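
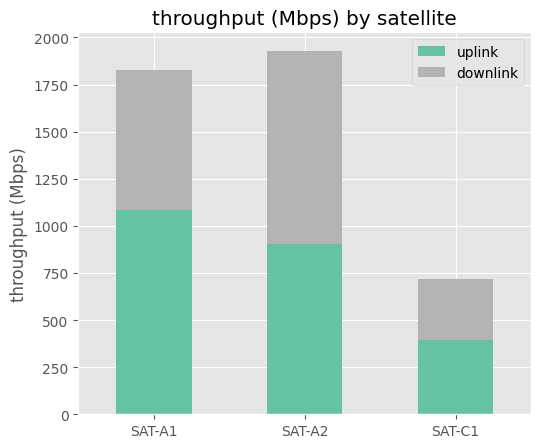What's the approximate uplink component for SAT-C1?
≈ 400

uplink top ≈ 400, bottom ≈ 0; segment ≈ 400.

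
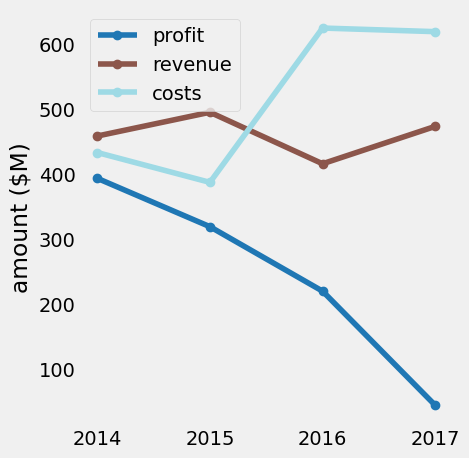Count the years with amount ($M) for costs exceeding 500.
Above 500: 2016, 2017.

2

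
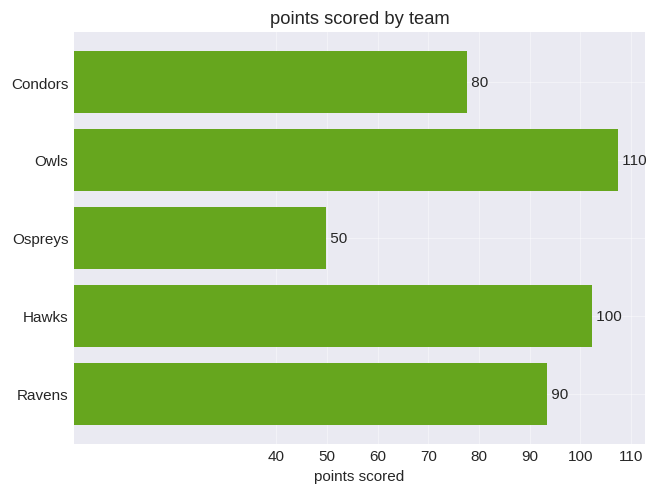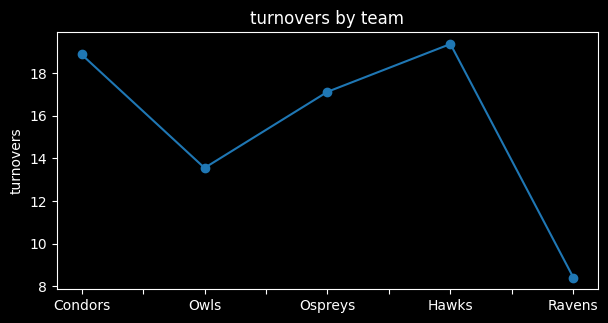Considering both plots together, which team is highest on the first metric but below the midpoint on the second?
Owls

Chart 2 median turnovers ≈ 18; below-median teams: Owls, Ravens. Among those, Owls has the highest points scored (≈ 110).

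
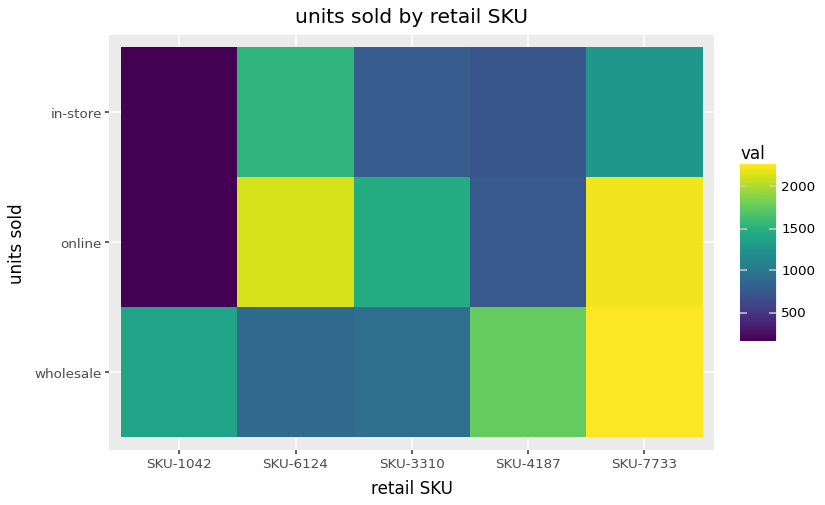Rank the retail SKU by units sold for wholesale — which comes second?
Top 3 for wholesale: SKU-7733 ≈ 2200, SKU-4187 ≈ 1800, SKU-1042 ≈ 1400.

SKU-4187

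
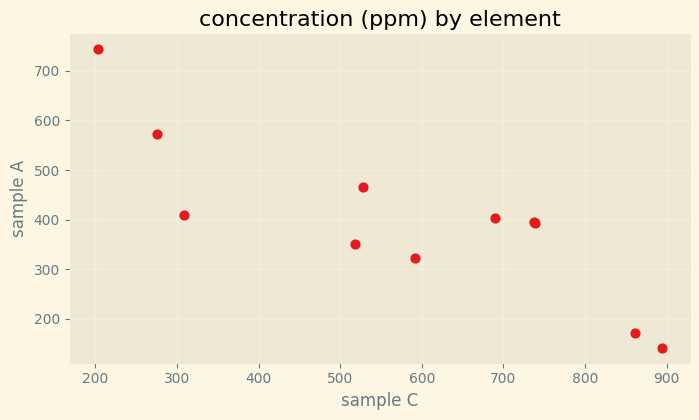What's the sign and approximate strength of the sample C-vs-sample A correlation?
negative, strong

Points are negatively correlated; strong (|r| ≈ 0.8).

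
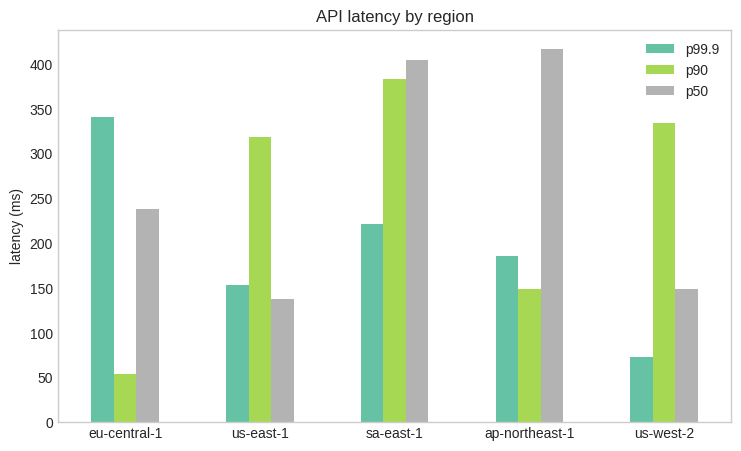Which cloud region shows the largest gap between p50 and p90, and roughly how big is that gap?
ap-northeast-1: p50 ≈ 400, p90 ≈ 150 → gap ≈ 250. Next-largest (us-west-2) is only ≈ 200.

ap-northeast-1, ≈ 250 ms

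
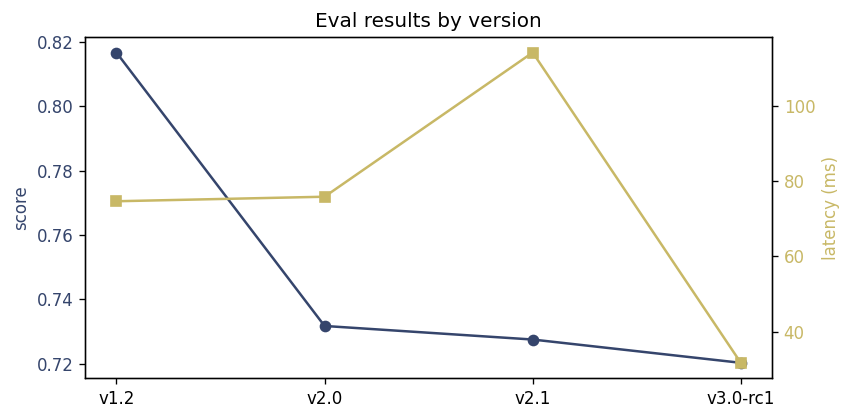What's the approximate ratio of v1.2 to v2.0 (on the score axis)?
≈ 1.12×

v1.2 ≈ 0.82, v2.0 ≈ 0.73; 0.82/0.73 ≈ 1.12.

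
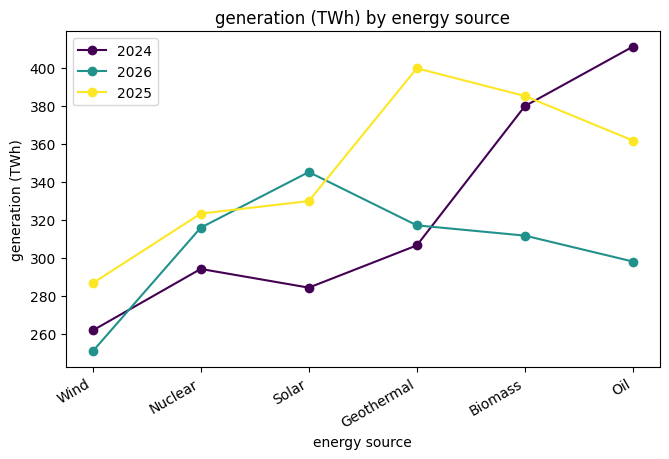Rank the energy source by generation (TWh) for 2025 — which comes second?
Biomass

Top 3 for 2025: Geothermal ≈ 400, Biomass ≈ 380, Oil ≈ 360.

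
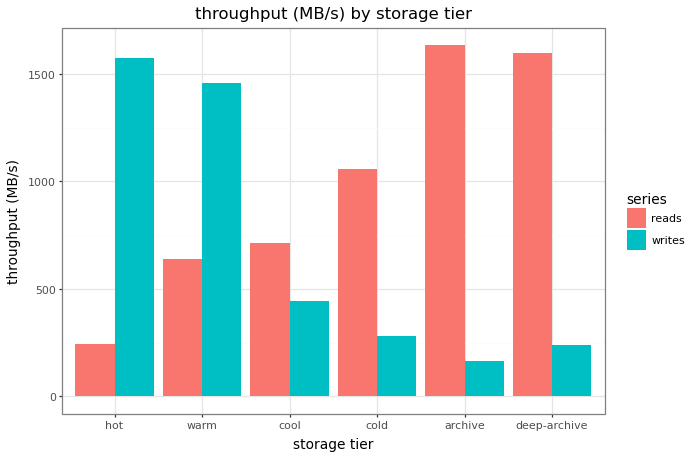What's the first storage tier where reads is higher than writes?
warm: reads ≈ 600 vs writes ≈ 1400 (not yet); cool: reads ≈ 800 vs writes ≈ 400 (first crossover).

cool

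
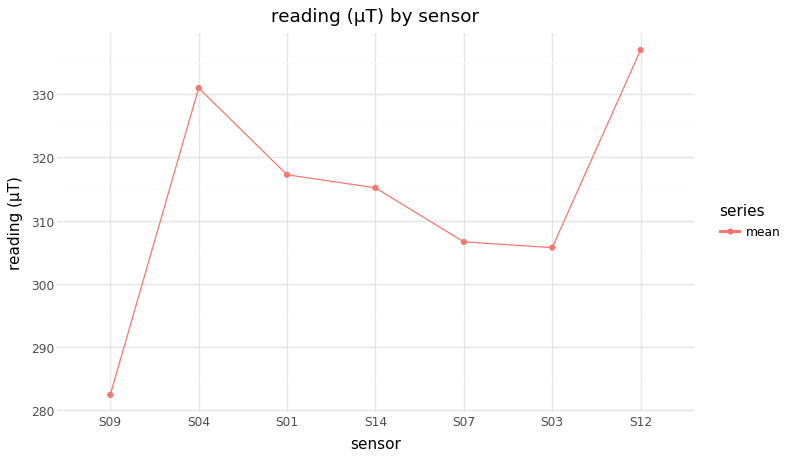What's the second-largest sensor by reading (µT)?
Top 3: S12 ≈ 335, S04 ≈ 330, S01 ≈ 315.

S04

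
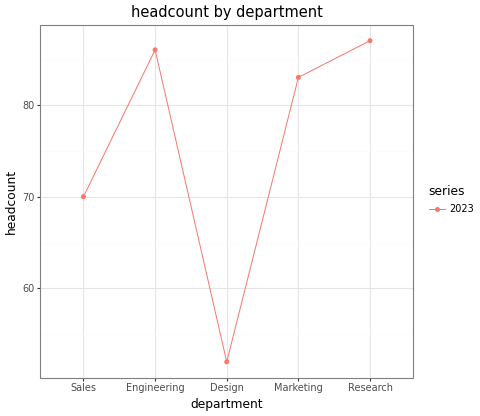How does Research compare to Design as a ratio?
≈ 1.7×

Research ≈ 85, Design ≈ 50; 85/50 ≈ 1.7.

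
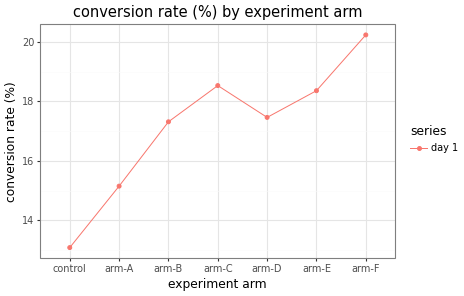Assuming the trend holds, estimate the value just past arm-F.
Last three: 17, 18, 20 → slope ≈ 1.5/step → next ≈ 21.5.

≈ 21.5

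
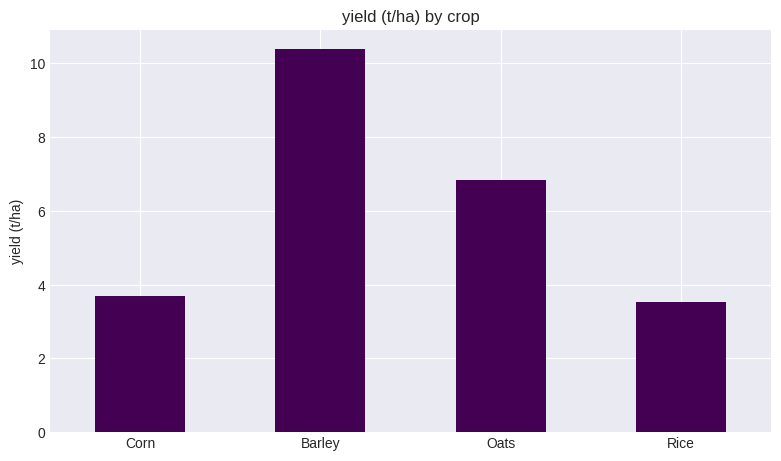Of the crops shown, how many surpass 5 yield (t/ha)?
2

Above 5: Barley, Oats.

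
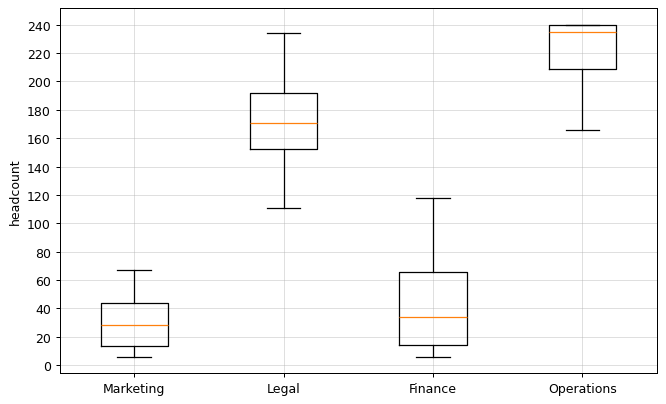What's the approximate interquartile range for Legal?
≈ 40

Q3 ≈ 200, Q1 ≈ 160; IQR ≈ 40.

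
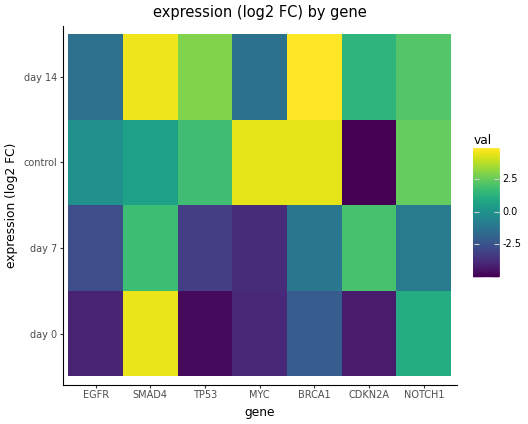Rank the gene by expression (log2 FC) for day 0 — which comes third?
Top 4 for day 0: SMAD4 ≈ 5, NOTCH1 ≈ 1, BRCA1 ≈ -2, MYC ≈ -4.

BRCA1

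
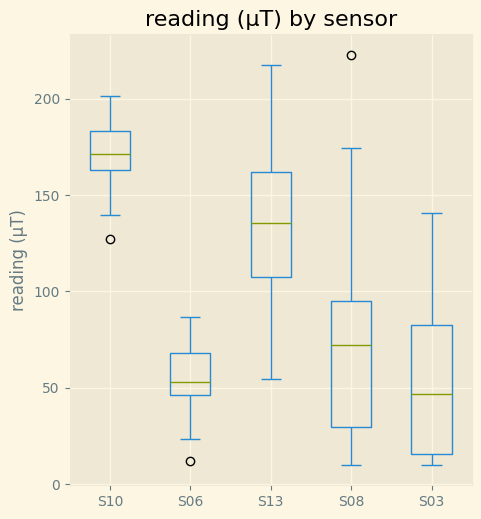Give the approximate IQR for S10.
Q3 ≈ 180, Q1 ≈ 160; IQR ≈ 20.

≈ 20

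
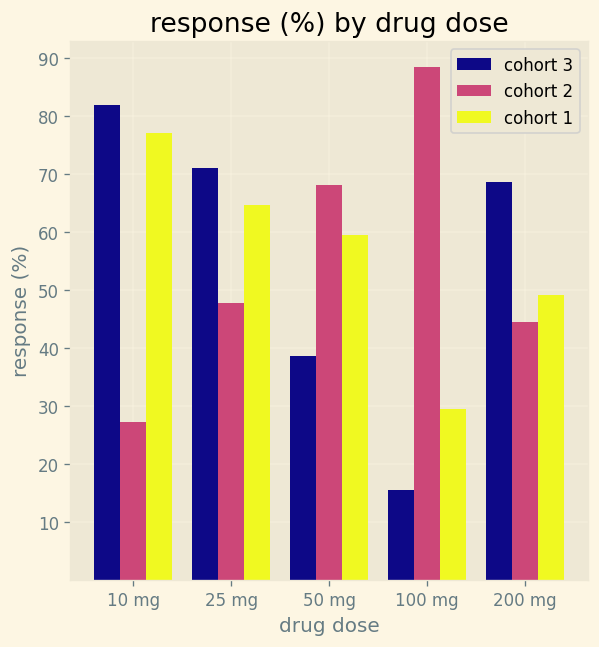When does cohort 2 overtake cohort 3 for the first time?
25 mg: cohort 2 ≈ 50 vs cohort 3 ≈ 70 (not yet); 50 mg: cohort 2 ≈ 70 vs cohort 3 ≈ 40 (first crossover).

50 mg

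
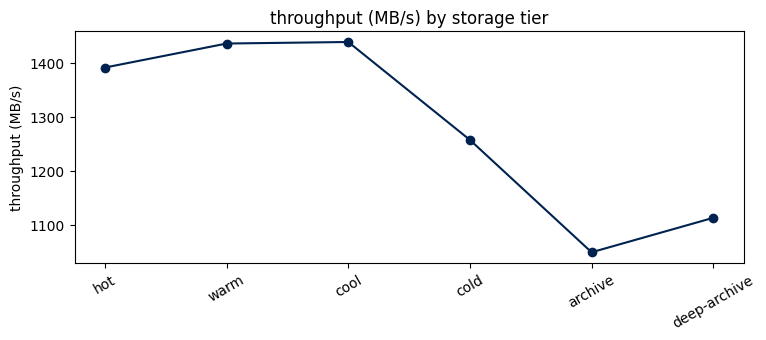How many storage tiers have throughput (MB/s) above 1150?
Above 1150: hot, warm, cool, cold.

4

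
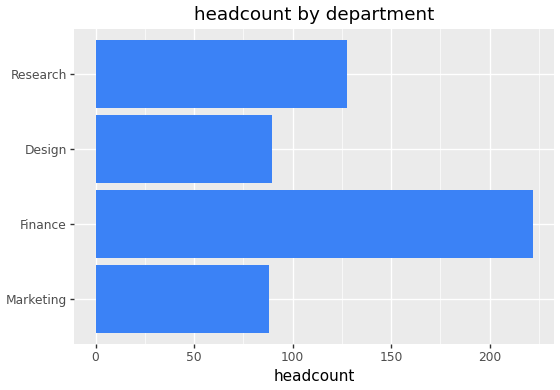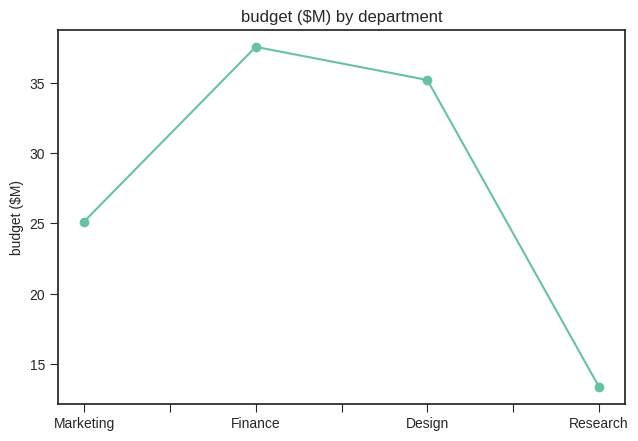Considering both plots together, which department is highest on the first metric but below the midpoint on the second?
Research

Chart 2 median budget ($M) ≈ 30; below-median departments: Marketing, Research. Among those, Research has the highest headcount (≈ 125).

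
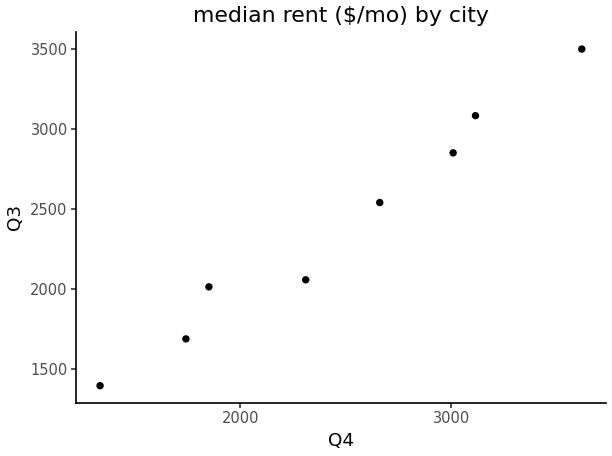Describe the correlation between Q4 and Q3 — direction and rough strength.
positive, strong

Points are positively correlated; strong (|r| ≈ 1.0).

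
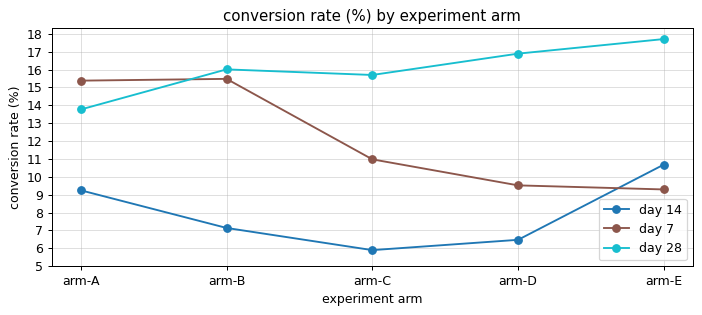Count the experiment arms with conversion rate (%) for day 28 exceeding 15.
4

Above 15: arm-B, arm-C, arm-D, arm-E.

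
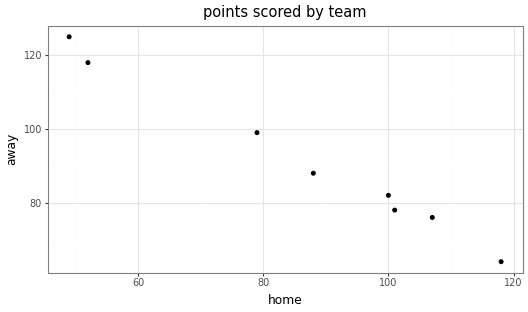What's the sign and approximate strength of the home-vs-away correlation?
Points are negatively correlated; strong (|r| ≈ 1.0).

negative, strong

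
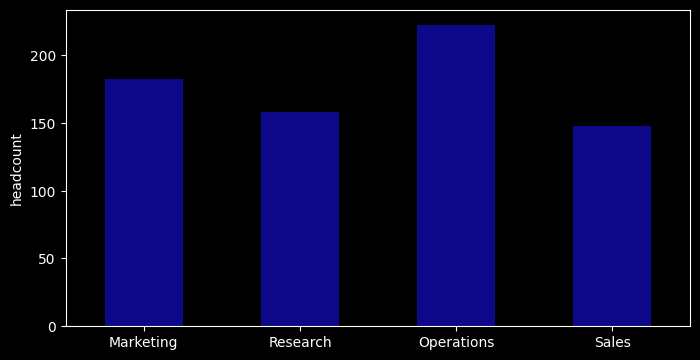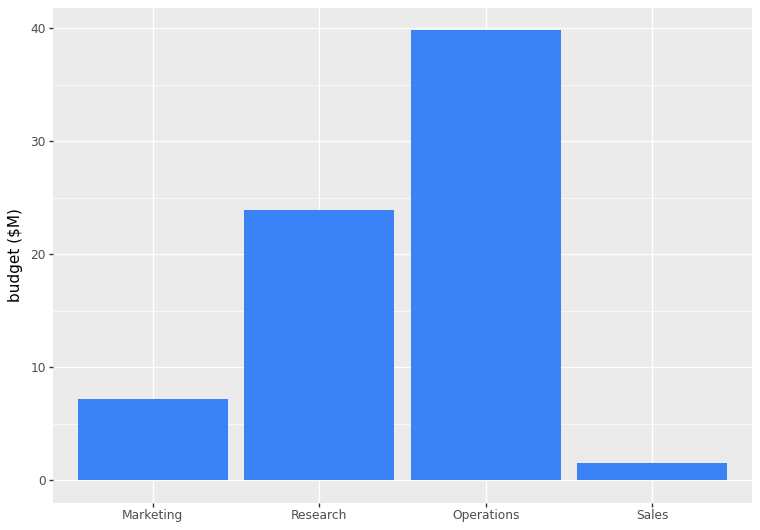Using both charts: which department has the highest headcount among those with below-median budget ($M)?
Chart 2 median budget ($M) ≈ 15; below-median departments: Marketing, Sales. Among those, Marketing has the highest headcount (≈ 175).

Marketing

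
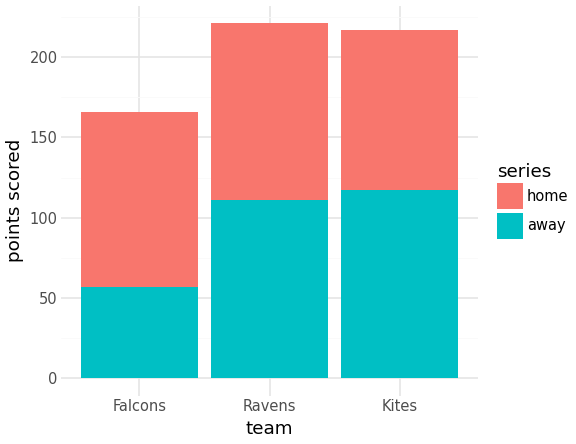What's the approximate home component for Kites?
home top ≈ 220, bottom ≈ 120; segment ≈ 100.

≈ 100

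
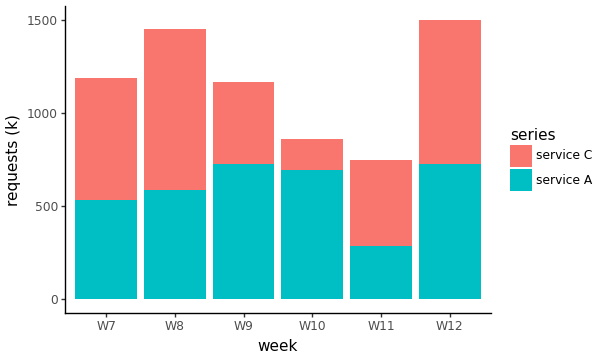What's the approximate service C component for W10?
≈ 200

service C top ≈ 800, bottom ≈ 600; segment ≈ 200.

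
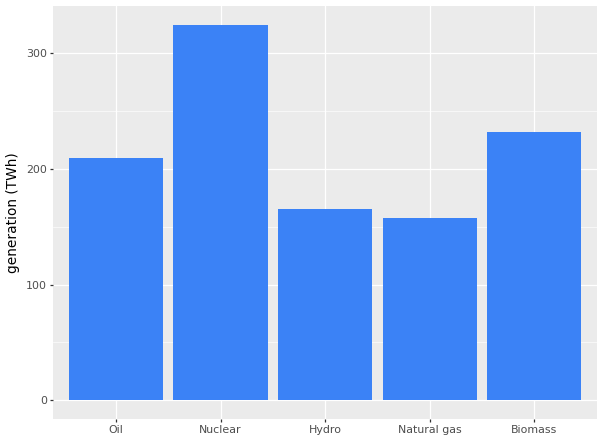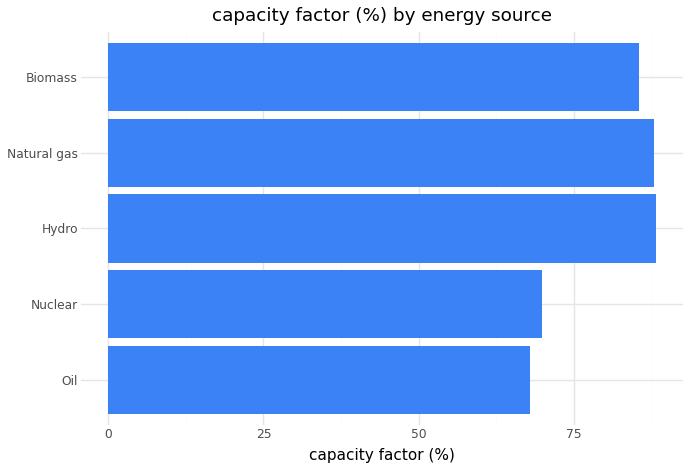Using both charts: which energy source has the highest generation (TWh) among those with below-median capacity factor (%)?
Nuclear

Chart 2 median capacity factor (%) ≈ 90; below-median energy sources: Oil, Nuclear. Among those, Nuclear has the highest generation (TWh) (≈ 300).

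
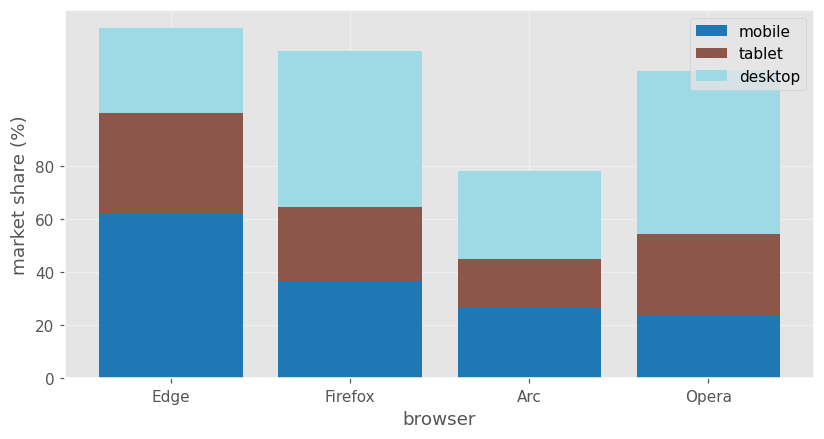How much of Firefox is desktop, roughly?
≈ 60

desktop top ≈ 120, bottom ≈ 60; segment ≈ 60.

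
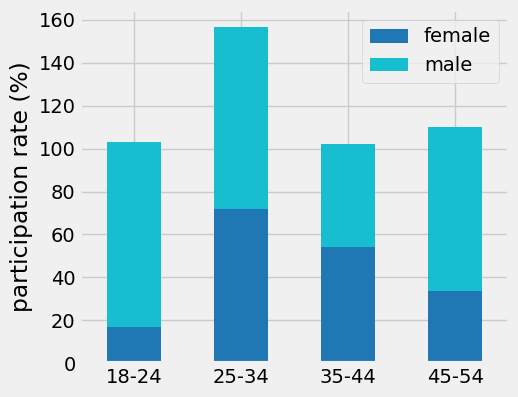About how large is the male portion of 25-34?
≈ 80

male top ≈ 160, bottom ≈ 80; segment ≈ 80.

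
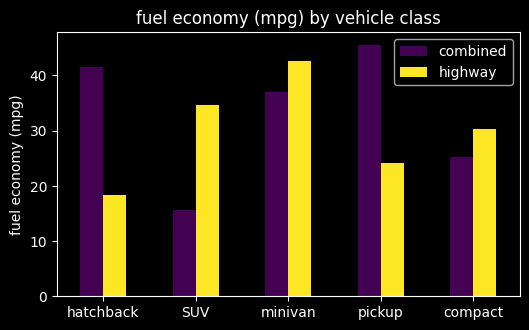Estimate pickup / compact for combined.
≈ 1.8×

pickup ≈ 45, compact ≈ 25; 45/25 ≈ 1.8.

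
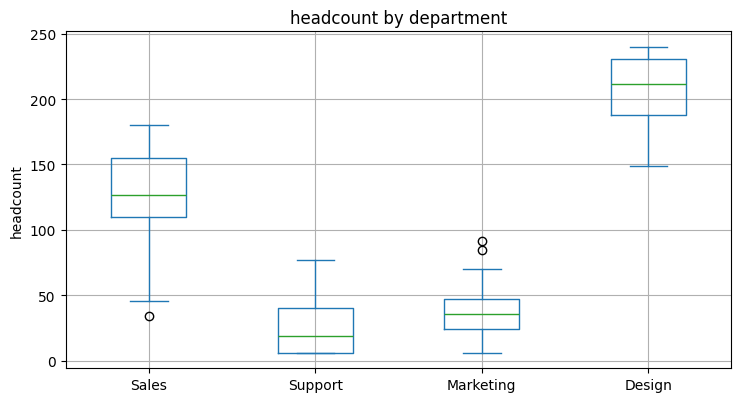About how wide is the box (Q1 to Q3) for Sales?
Q3 ≈ 160, Q1 ≈ 120; IQR ≈ 40.

≈ 40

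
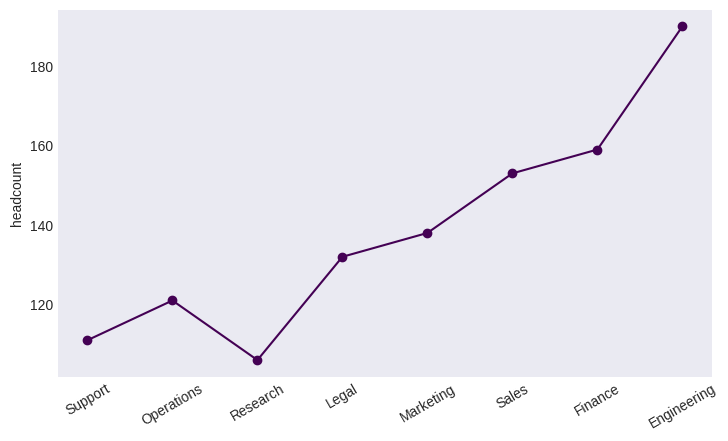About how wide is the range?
Max Engineering ≈ 190, min Research ≈ 110; range ≈ 80.

≈ 80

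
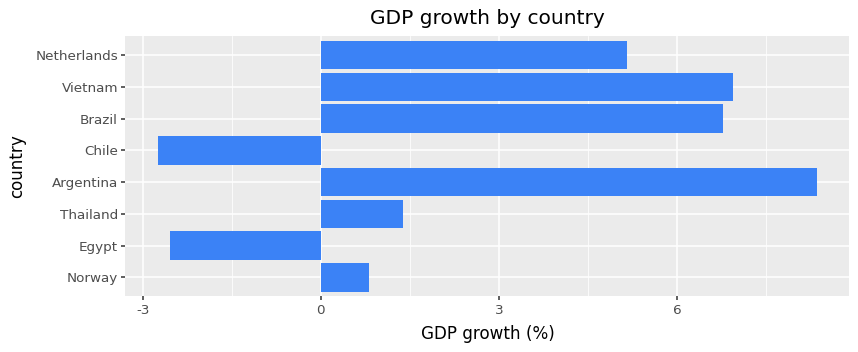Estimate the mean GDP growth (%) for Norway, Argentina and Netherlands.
≈ 5

(1 + 8 + 5) / 3 ≈ 5.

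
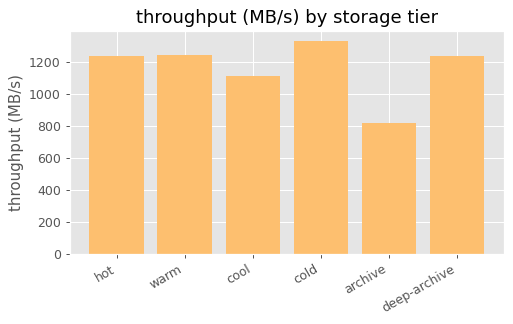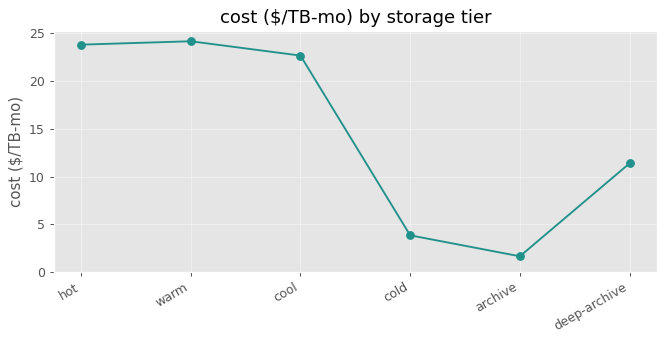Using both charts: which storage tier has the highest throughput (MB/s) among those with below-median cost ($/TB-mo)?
cold

Chart 2 median cost ($/TB-mo) ≈ 15; below-median storage tiers: cold, archive, deep-archive. Among those, cold has the highest throughput (MB/s) (≈ 1400).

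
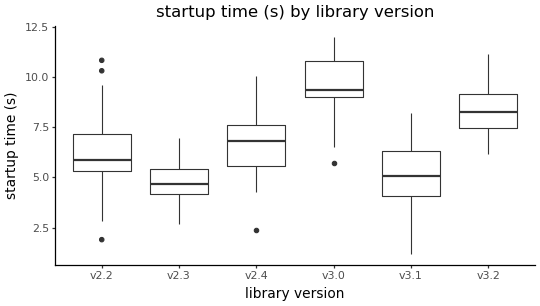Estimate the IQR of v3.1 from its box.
≈ 2.5

Q3 ≈ 6.5, Q1 ≈ 4.0; IQR ≈ 2.5.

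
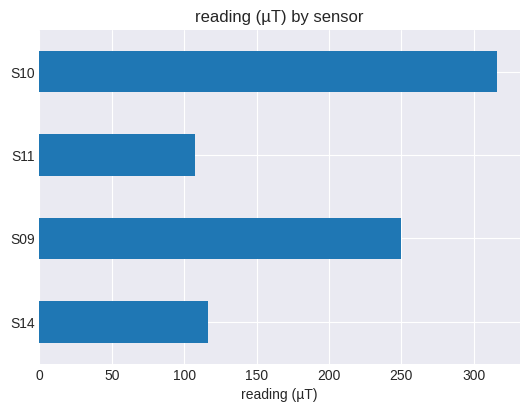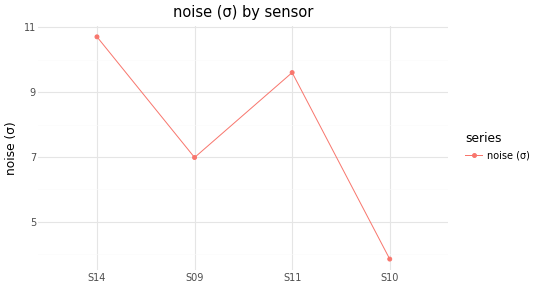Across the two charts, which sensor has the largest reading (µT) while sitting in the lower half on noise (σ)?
Chart 2 median noise (σ) ≈ 8; below-median sensors: S09, S10. Among those, S10 has the highest reading (µT) (≈ 300).

S10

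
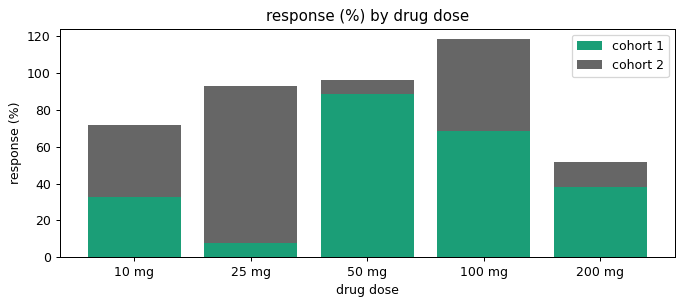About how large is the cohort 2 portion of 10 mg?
cohort 2 top ≈ 70, bottom ≈ 30; segment ≈ 40.

≈ 40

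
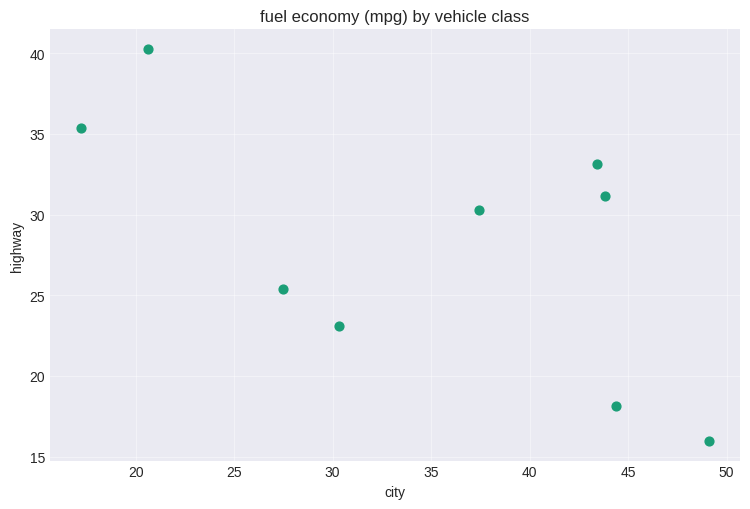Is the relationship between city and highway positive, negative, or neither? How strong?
Points are negatively correlated; moderate (|r| ≈ 0.6).

negative, moderate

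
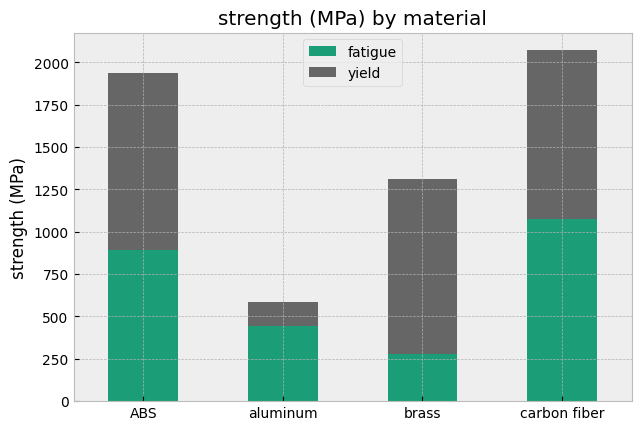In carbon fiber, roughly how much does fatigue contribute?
fatigue top ≈ 1000, bottom ≈ 0; segment ≈ 1000.

≈ 1000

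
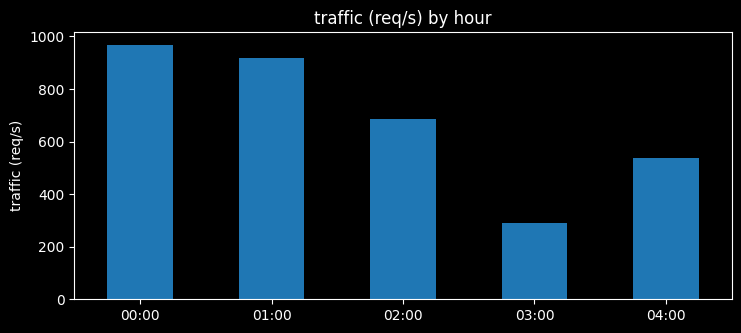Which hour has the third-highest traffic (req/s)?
02:00

Top 4: 00:00 ≈ 1000, 01:00 ≈ 900, 02:00 ≈ 700, 04:00 ≈ 500.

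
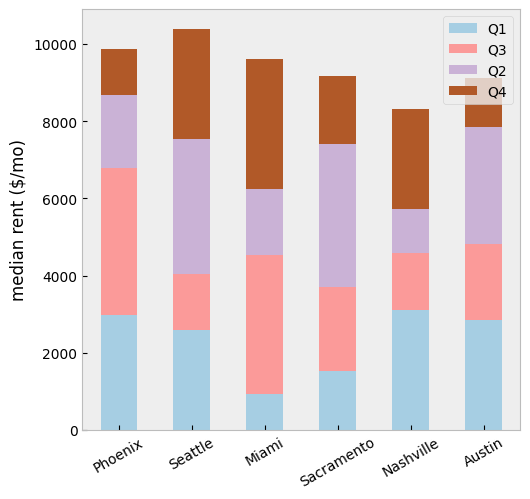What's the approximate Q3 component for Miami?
Q3 top ≈ 5000, bottom ≈ 1000; segment ≈ 4000.

≈ 4000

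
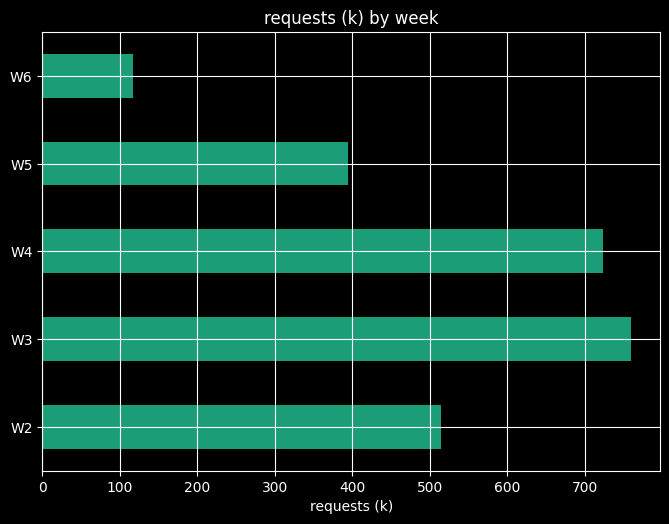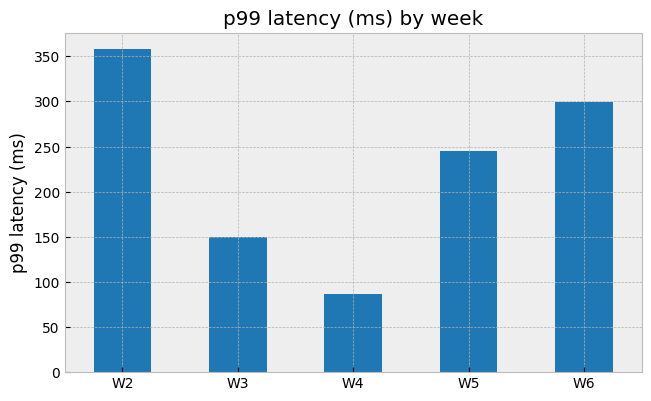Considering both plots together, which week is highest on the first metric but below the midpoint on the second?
Chart 2 median p99 latency (ms) ≈ 250; below-median weeks: W3, W4. Among those, W3 has the highest requests (k) (≈ 800).

W3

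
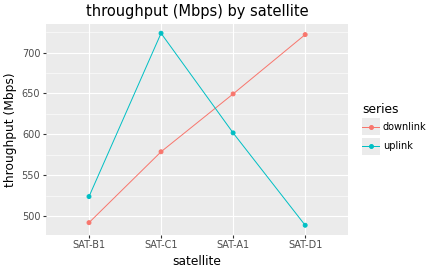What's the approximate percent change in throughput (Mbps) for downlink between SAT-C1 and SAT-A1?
≈ +10.3%

SAT-C1 ≈ 580, SAT-A1 ≈ 640; (640 − 580) / 580 ≈ +10.3%.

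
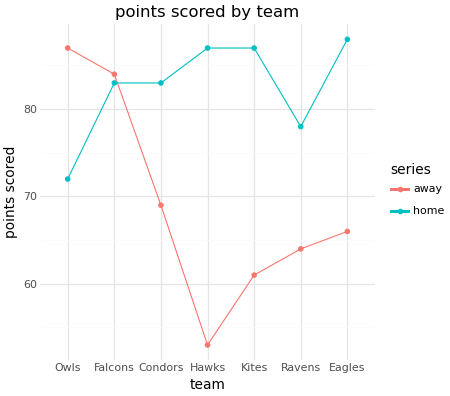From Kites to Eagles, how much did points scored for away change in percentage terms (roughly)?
≈ +8.3%

Kites ≈ 60, Eagles ≈ 65; (65 − 60) / 60 ≈ +8.3%.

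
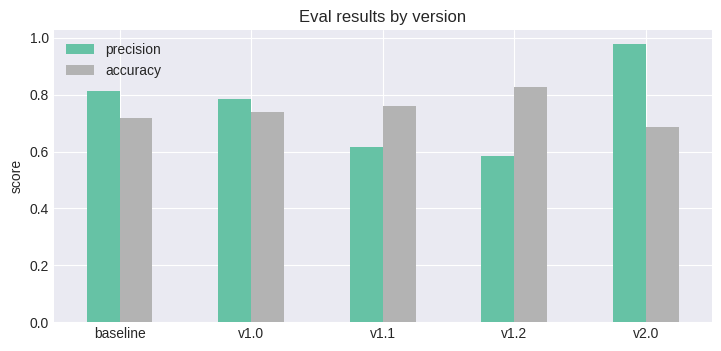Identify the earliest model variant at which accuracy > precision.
v1.1

v1.0: accuracy ≈ 0.7 vs precision ≈ 0.8 (not yet); v1.1: accuracy ≈ 0.8 vs precision ≈ 0.6 (first crossover).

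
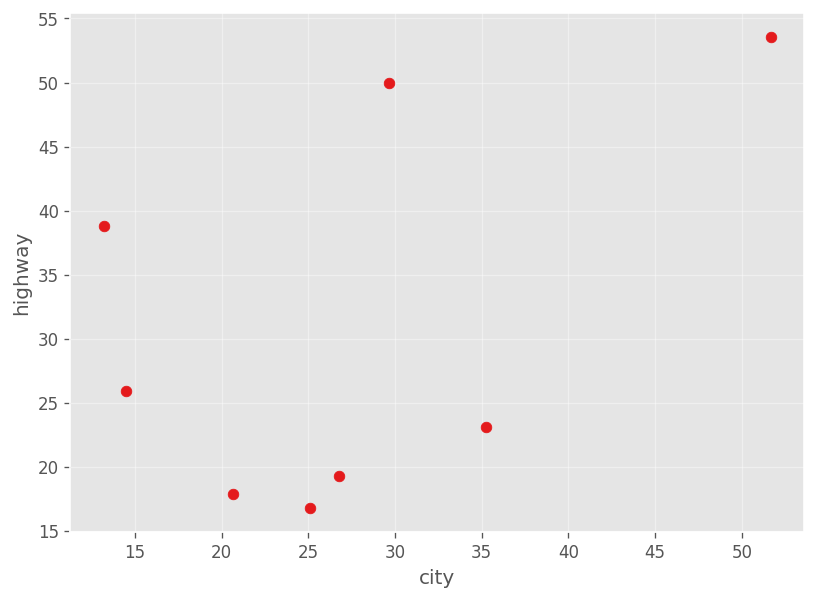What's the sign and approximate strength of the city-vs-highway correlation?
Points are positively correlated; moderate (|r| ≈ 0.5).

positive, moderate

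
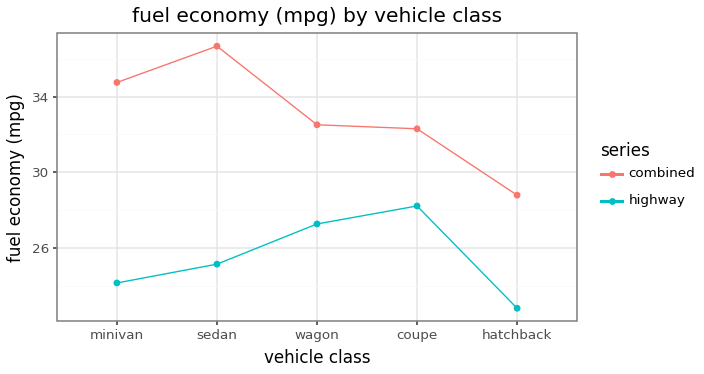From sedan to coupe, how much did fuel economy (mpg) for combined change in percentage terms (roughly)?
≈ -11.1%

sedan ≈ 36, coupe ≈ 32; (32 − 36) / 36 ≈ -11.1%.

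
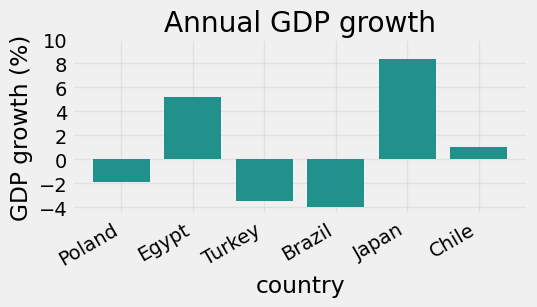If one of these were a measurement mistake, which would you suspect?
Japan ≈ 8; the rest sit between ≈ -4 and ≈ 6.

Japan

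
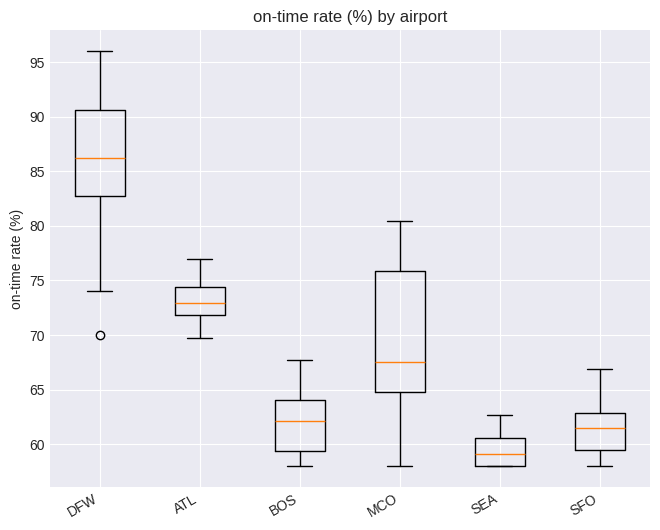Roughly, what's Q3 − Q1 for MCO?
≈ 10

Q3 ≈ 75, Q1 ≈ 65; IQR ≈ 10.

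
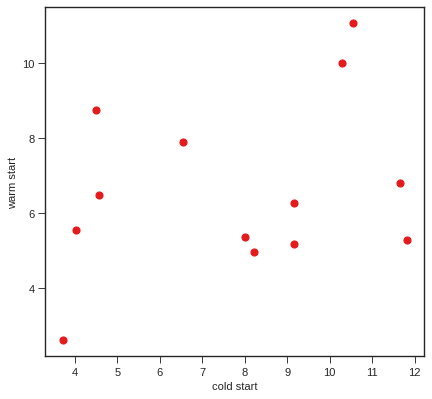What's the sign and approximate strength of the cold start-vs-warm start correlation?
positive, weak

Points are positively correlated; weak (|r| ≈ 0.3).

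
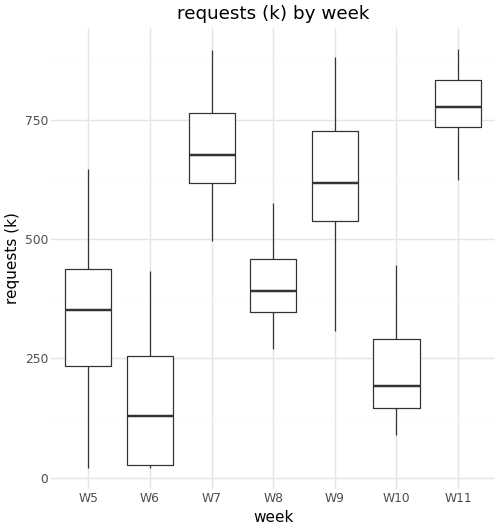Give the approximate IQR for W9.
Q3 ≈ 700, Q1 ≈ 500; IQR ≈ 200.

≈ 200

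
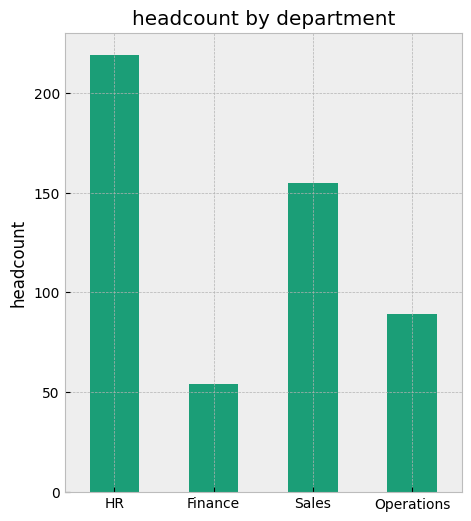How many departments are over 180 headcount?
Above 180: HR.

1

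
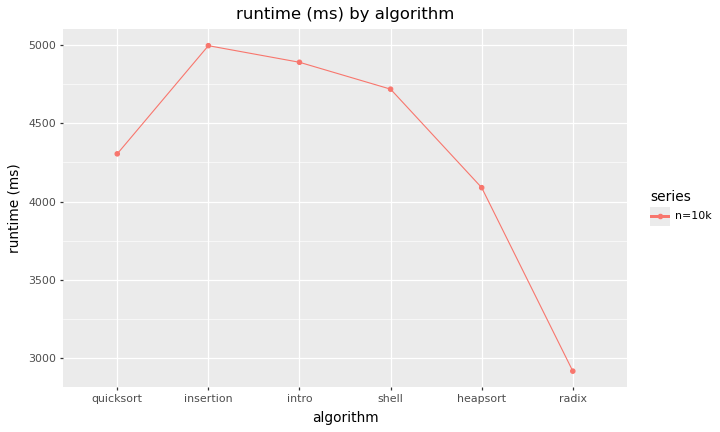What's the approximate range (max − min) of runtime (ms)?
≈ 2000

Max insertion ≈ 5000, min radix ≈ 3000; range ≈ 2000.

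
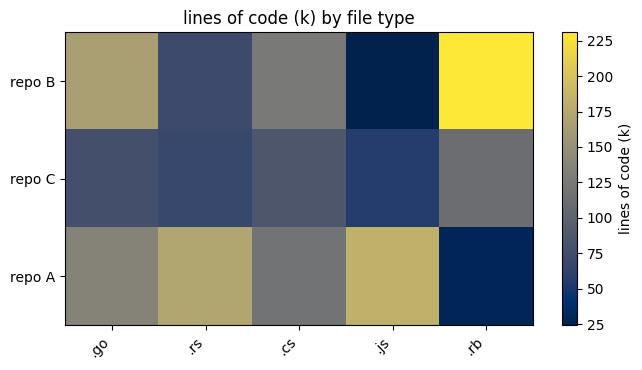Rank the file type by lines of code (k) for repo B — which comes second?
Top 3 for repo B: .rb ≈ 240, .go ≈ 160, .cs ≈ 120.

.go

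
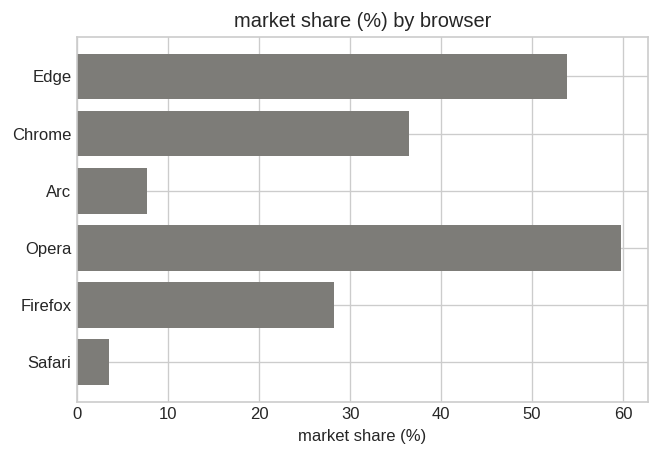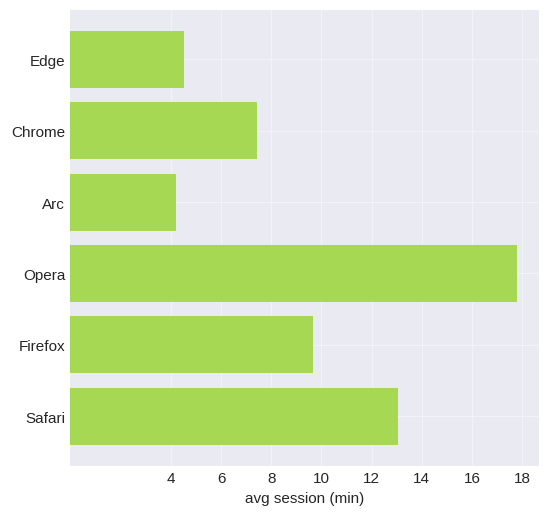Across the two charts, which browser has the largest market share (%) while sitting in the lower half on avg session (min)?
Edge

Chart 2 median avg session (min) ≈ 8; below-median browsers: Edge, Chrome, Arc. Among those, Edge has the highest market share (%) (≈ 50).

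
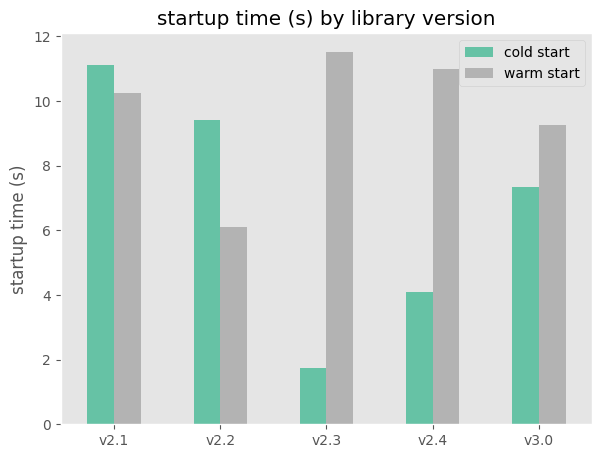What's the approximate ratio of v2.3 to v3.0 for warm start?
≈ 1.33×

v2.3 ≈ 12, v3.0 ≈ 9; 12/9 ≈ 1.33.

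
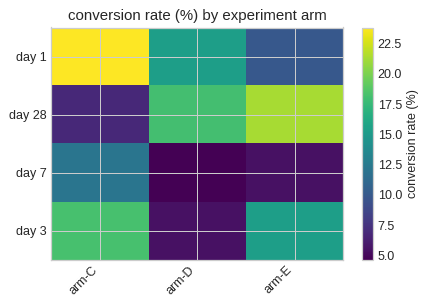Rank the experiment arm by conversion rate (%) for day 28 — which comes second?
Top 3 for day 28: arm-E ≈ 22, arm-D ≈ 18, arm-C ≈ 6.

arm-D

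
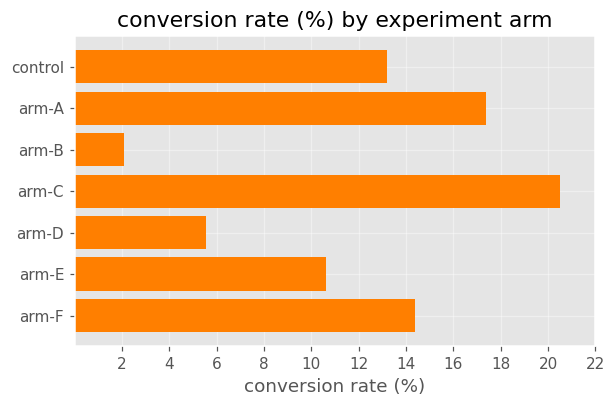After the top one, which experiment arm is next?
Top 3: arm-C ≈ 20, arm-A ≈ 18, arm-F ≈ 14.

arm-A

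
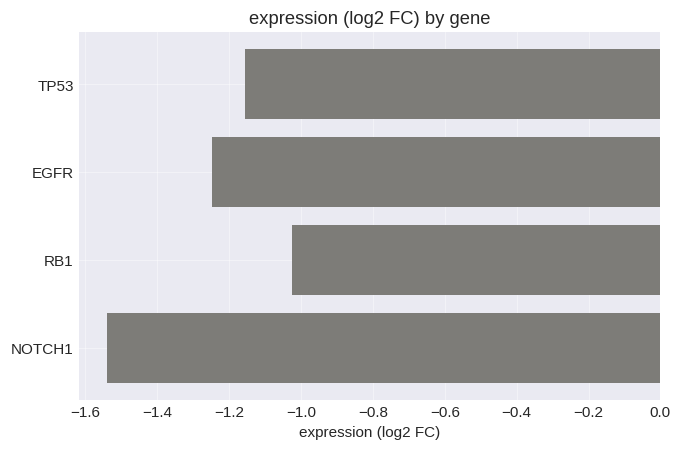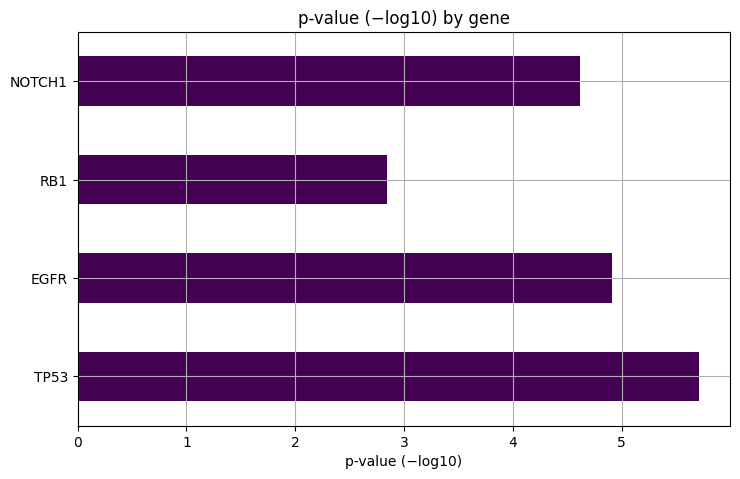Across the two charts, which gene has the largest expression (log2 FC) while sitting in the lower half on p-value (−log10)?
RB1

Chart 2 median p-value (−log10) ≈ 5; below-median genes: RB1, NOTCH1. Among those, RB1 has the highest expression (log2 FC) (≈ -1).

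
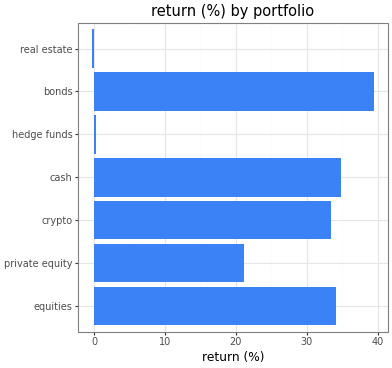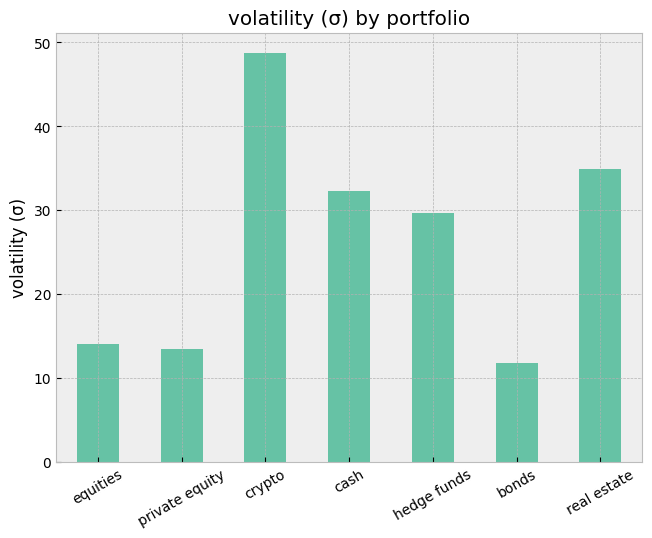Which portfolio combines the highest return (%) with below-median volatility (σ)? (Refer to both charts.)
bonds

Chart 2 median volatility (σ) ≈ 30; below-median portfolios: equities, private equity, bonds. Among those, bonds has the highest return (%) (≈ 40).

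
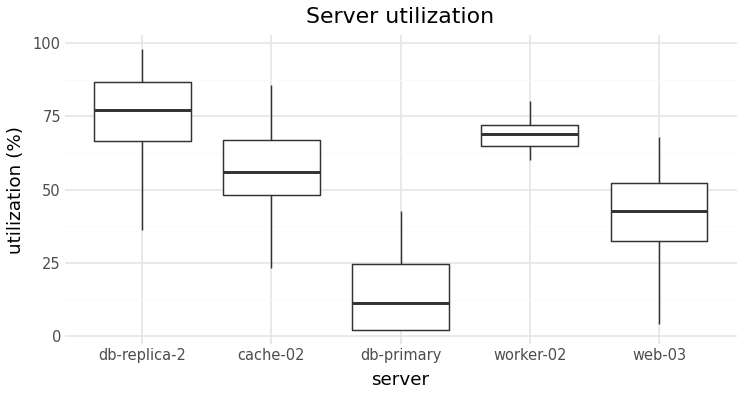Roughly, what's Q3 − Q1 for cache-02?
Q3 ≈ 70, Q1 ≈ 50; IQR ≈ 20.

≈ 20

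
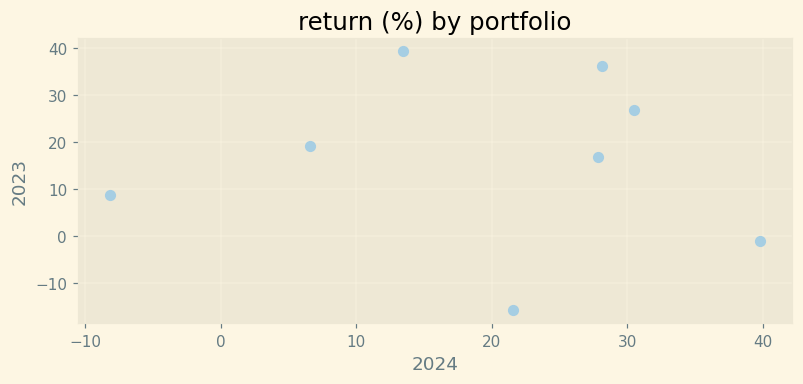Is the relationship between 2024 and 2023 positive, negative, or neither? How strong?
no clear correlation

Points are roughly uncorrelated; weak (|r| ≈ 0.0).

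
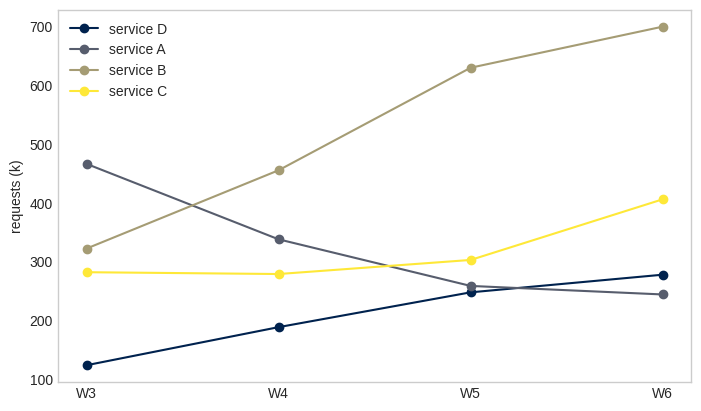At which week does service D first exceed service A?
W6

W5: service D ≈ 250 vs service A ≈ 250 (not yet); W6: service D ≈ 300 vs service A ≈ 250 (first crossover).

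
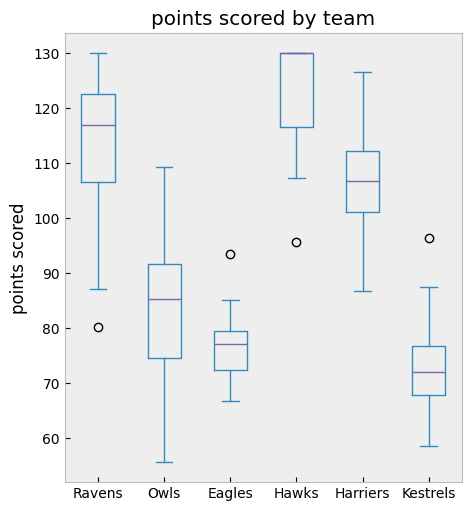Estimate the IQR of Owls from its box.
≈ 15

Q3 ≈ 90, Q1 ≈ 75; IQR ≈ 15.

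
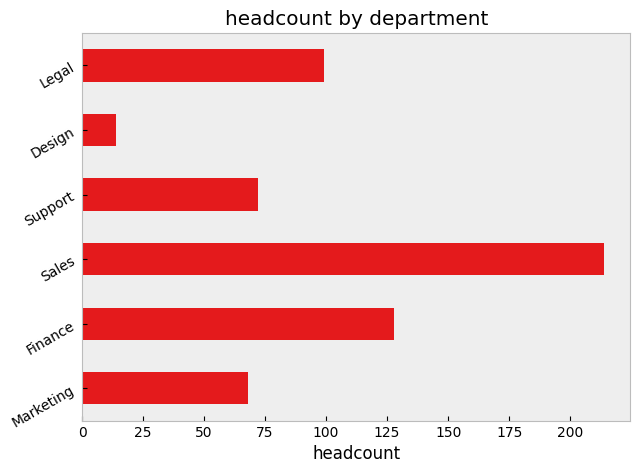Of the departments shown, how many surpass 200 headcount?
1

Above 200: Sales.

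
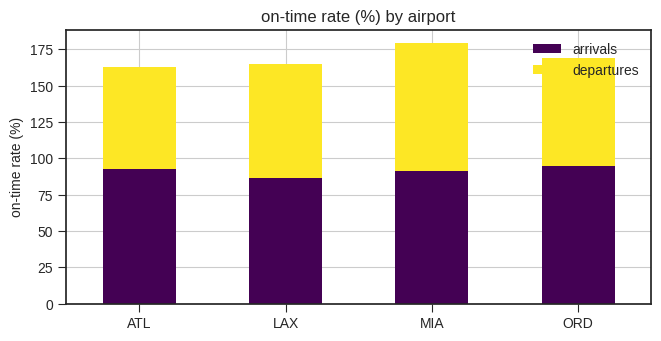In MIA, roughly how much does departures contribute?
≈ 80

departures top ≈ 180, bottom ≈ 100; segment ≈ 80.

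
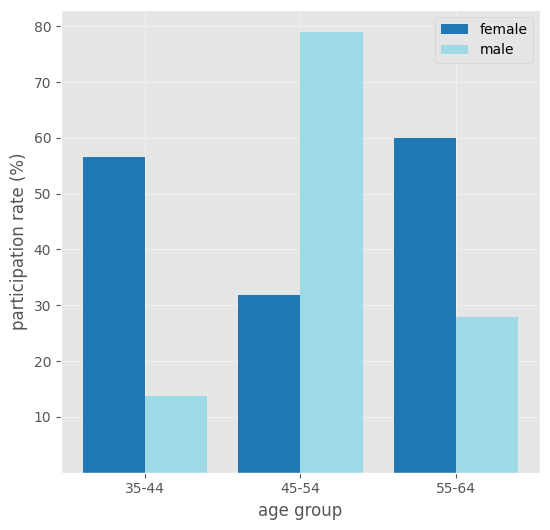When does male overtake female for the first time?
35-44: male ≈ 10 vs female ≈ 60 (not yet); 45-54: male ≈ 80 vs female ≈ 30 (first crossover).

45-54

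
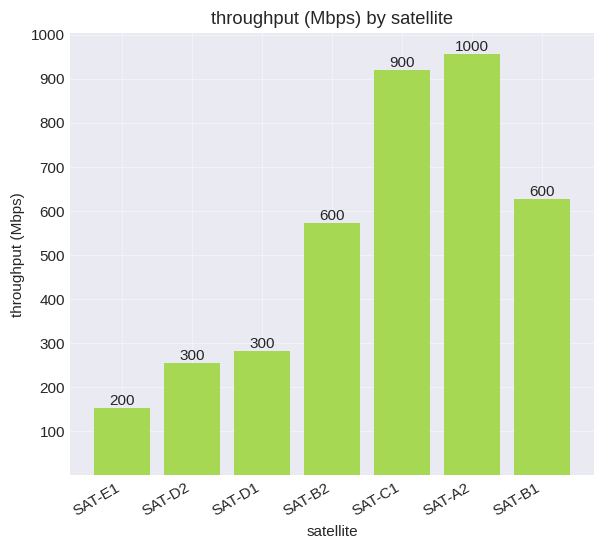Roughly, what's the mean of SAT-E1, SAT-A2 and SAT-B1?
(200 + 1000 + 600) / 3 ≈ 600.

≈ 600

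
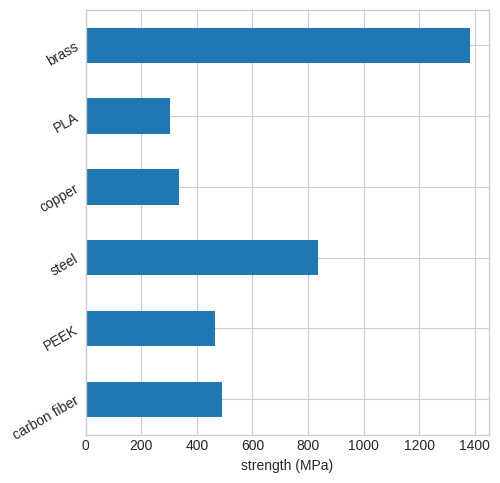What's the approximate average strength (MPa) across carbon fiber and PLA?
≈ 400

(400 + 400) / 2 ≈ 400.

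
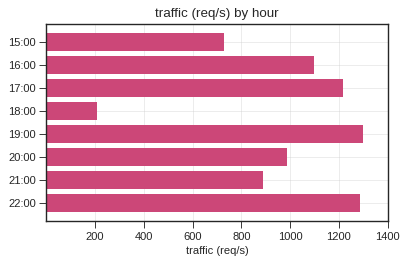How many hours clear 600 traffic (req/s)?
Above 600: 15:00, 16:00, 17:00, 19:00, 20:00, 21:00, 22:00.

7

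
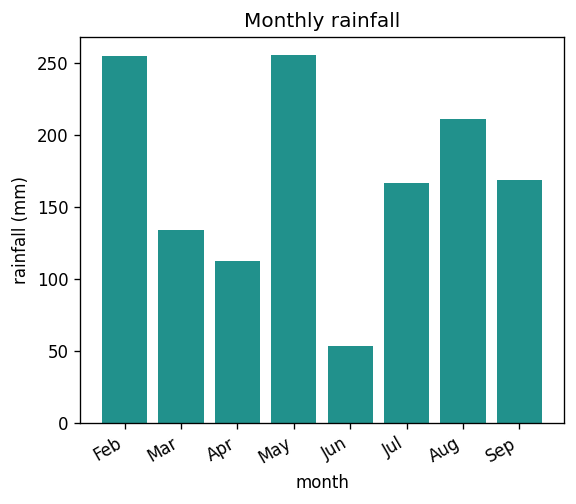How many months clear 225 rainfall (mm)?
Above 225: Feb, May.

2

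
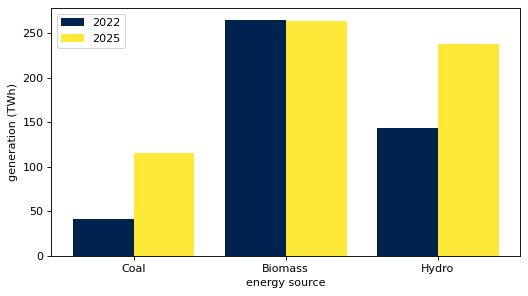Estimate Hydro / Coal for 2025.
Hydro ≈ 225, Coal ≈ 125; 225/125 ≈ 1.8.

≈ 1.8×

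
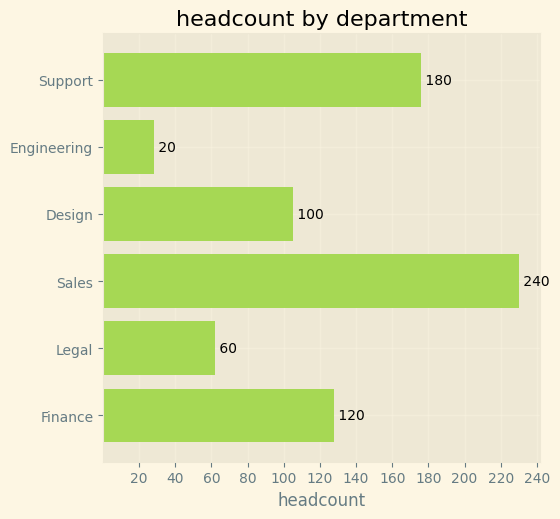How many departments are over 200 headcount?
Above 200: Sales.

1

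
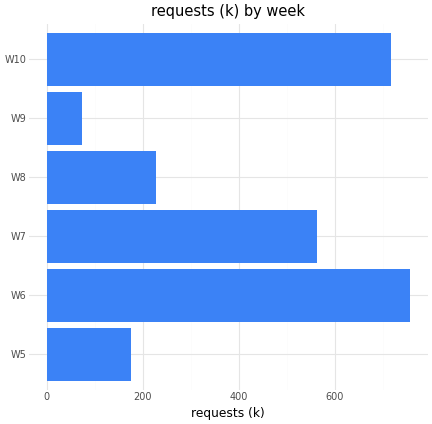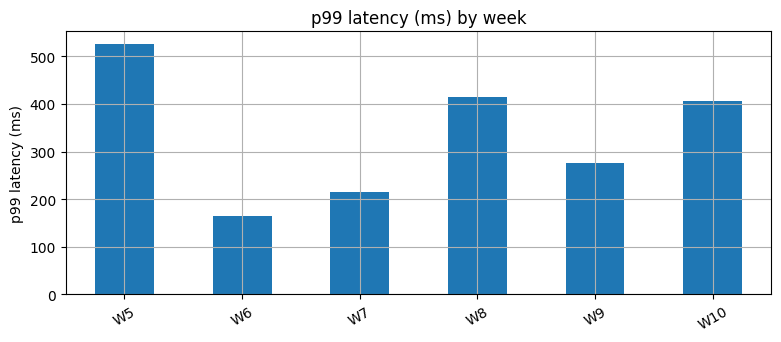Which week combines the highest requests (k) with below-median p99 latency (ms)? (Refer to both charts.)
W6

Chart 2 median p99 latency (ms) ≈ 350; below-median weeks: W6, W7, W9. Among those, W6 has the highest requests (k) (≈ 800).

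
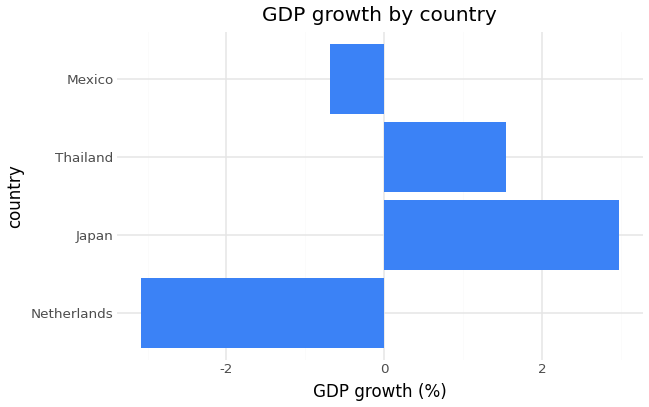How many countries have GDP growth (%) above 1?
Above 1: Japan, Thailand.

2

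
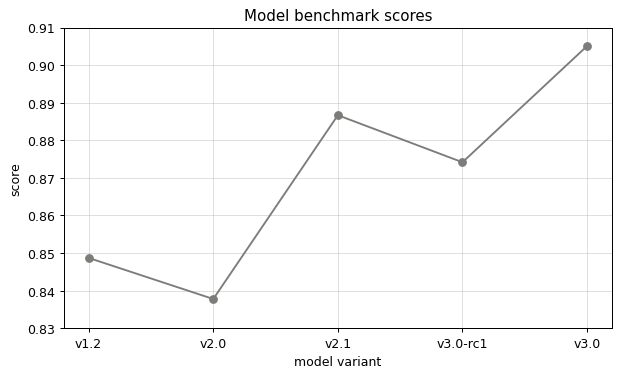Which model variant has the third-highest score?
v3.0-rc1

Top 4: v3.0 ≈ 0.91, v2.1 ≈ 0.89, v3.0-rc1 ≈ 0.87, v1.2 ≈ 0.85.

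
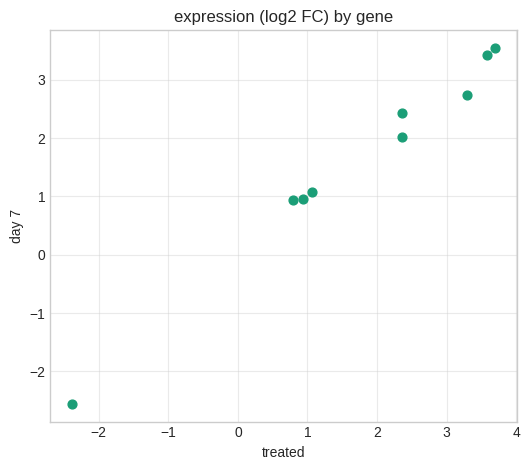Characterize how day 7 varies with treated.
Points are positively correlated; strong (|r| ≈ 1.0).

positive, strong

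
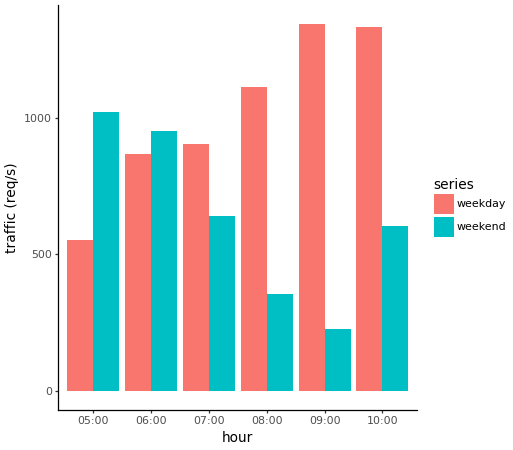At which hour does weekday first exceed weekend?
07:00

06:00: weekday ≈ 800 vs weekend ≈ 1000 (not yet); 07:00: weekday ≈ 1000 vs weekend ≈ 600 (first crossover).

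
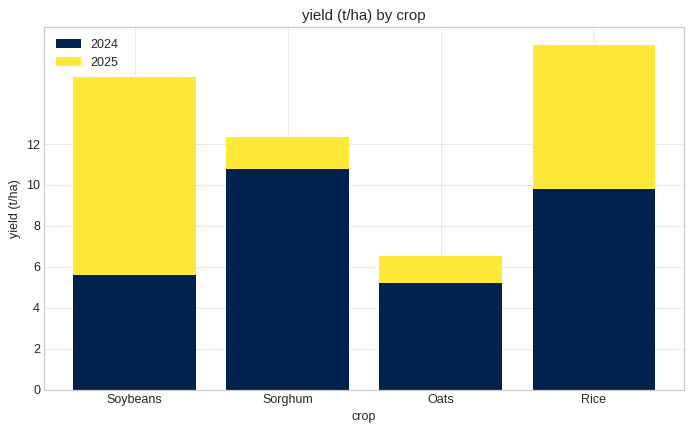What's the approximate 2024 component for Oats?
2024 top ≈ 6, bottom ≈ 0; segment ≈ 6.

≈ 6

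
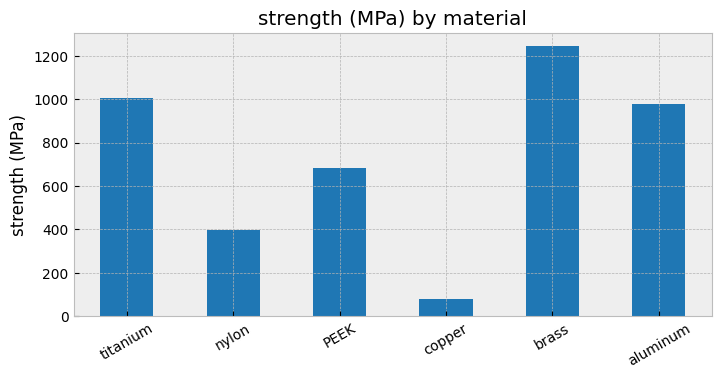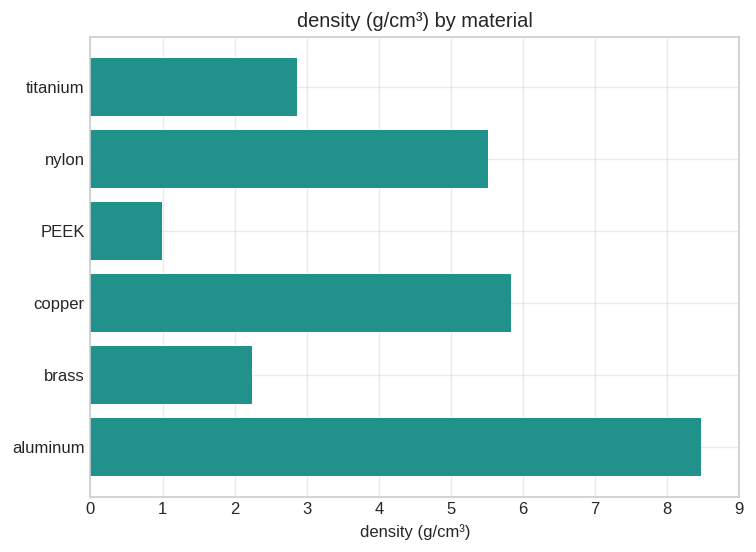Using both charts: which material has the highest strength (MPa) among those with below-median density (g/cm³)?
brass

Chart 2 median density (g/cm³) ≈ 4; below-median materials: titanium, PEEK, brass. Among those, brass has the highest strength (MPa) (≈ 1200).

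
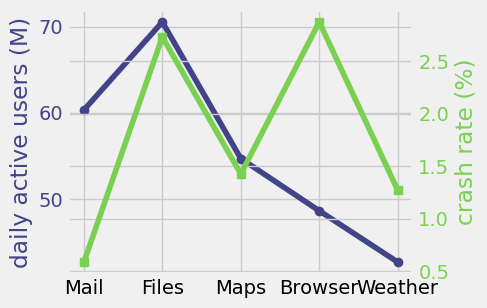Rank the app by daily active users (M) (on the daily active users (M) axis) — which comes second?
Top 3 (on the daily active users (M) axis): Files ≈ 70, Mail ≈ 60, Maps ≈ 55.

Mail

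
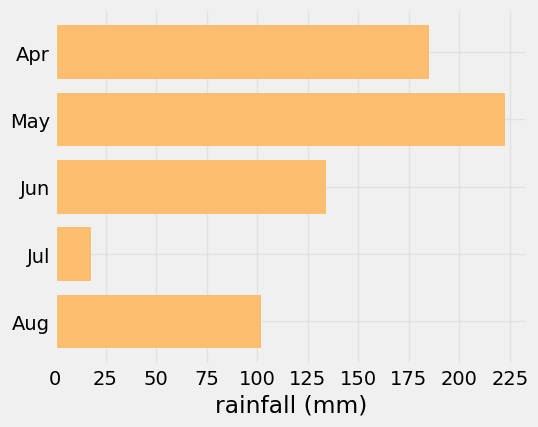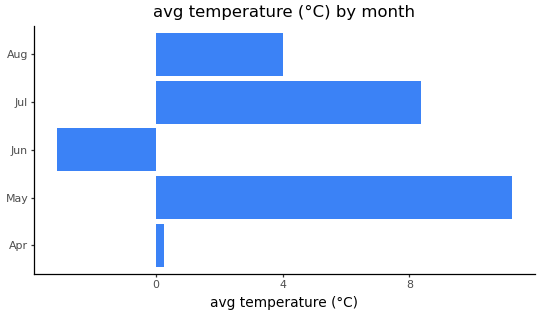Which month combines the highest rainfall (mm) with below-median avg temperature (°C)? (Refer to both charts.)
Chart 2 median avg temperature (°C) ≈ 4; below-median months: Apr, Jun. Among those, Apr has the highest rainfall (mm) (≈ 175).

Apr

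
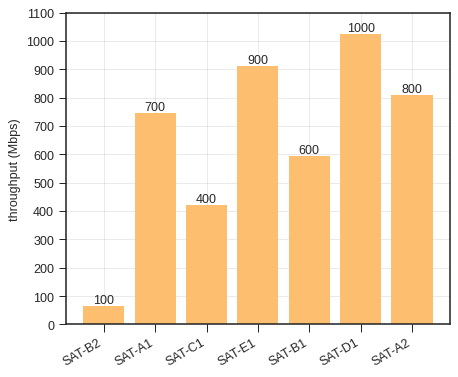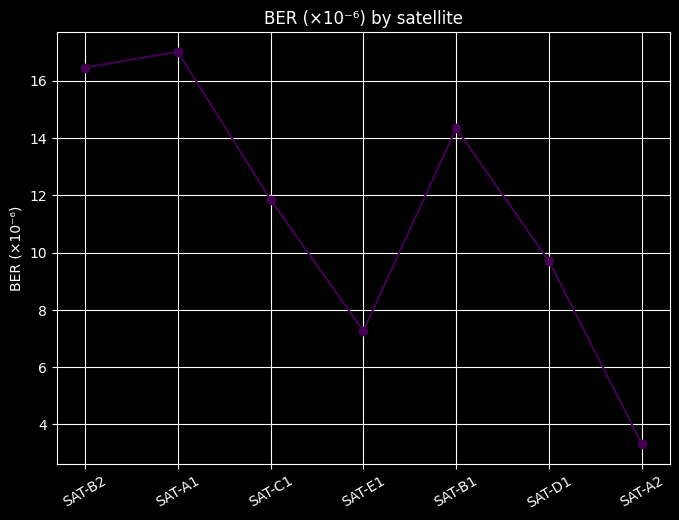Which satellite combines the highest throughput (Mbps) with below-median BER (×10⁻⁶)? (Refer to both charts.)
SAT-D1

Chart 2 median BER (×10⁻⁶) ≈ 12; below-median satellites: SAT-E1, SAT-D1, SAT-A2. Among those, SAT-D1 has the highest throughput (Mbps) (≈ 1000).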